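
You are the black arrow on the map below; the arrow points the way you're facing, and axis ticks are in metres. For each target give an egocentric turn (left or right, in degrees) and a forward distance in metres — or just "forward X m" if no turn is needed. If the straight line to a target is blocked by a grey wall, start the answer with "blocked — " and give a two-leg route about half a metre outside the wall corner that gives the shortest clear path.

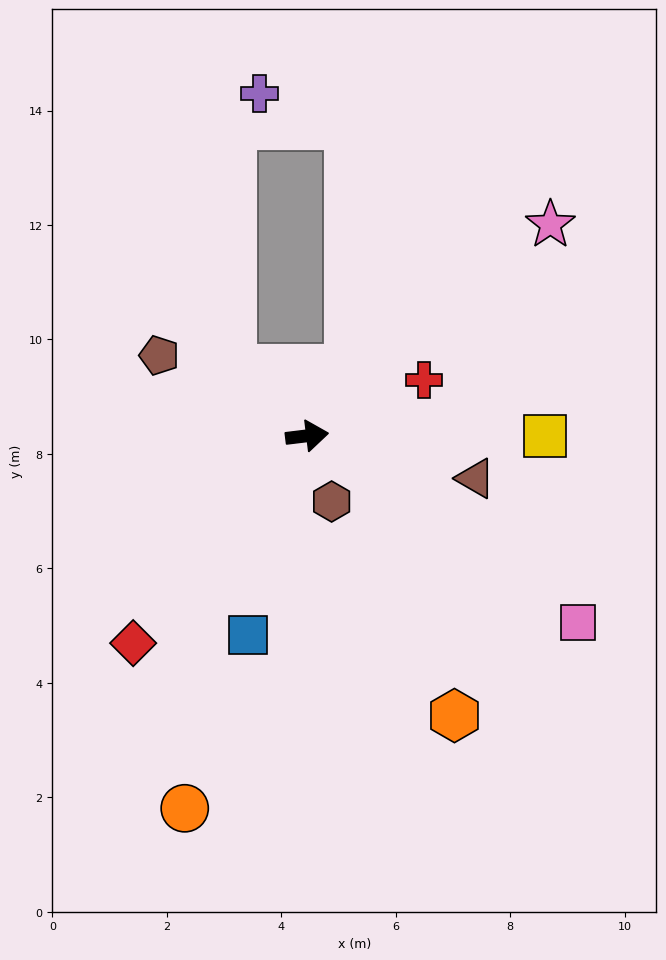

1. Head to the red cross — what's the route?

turn left 19°, forward 2.3 m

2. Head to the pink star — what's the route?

turn left 34°, forward 5.6 m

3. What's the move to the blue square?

turn right 114°, forward 3.6 m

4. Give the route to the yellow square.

turn right 7°, forward 4.2 m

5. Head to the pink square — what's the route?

turn right 42°, forward 5.7 m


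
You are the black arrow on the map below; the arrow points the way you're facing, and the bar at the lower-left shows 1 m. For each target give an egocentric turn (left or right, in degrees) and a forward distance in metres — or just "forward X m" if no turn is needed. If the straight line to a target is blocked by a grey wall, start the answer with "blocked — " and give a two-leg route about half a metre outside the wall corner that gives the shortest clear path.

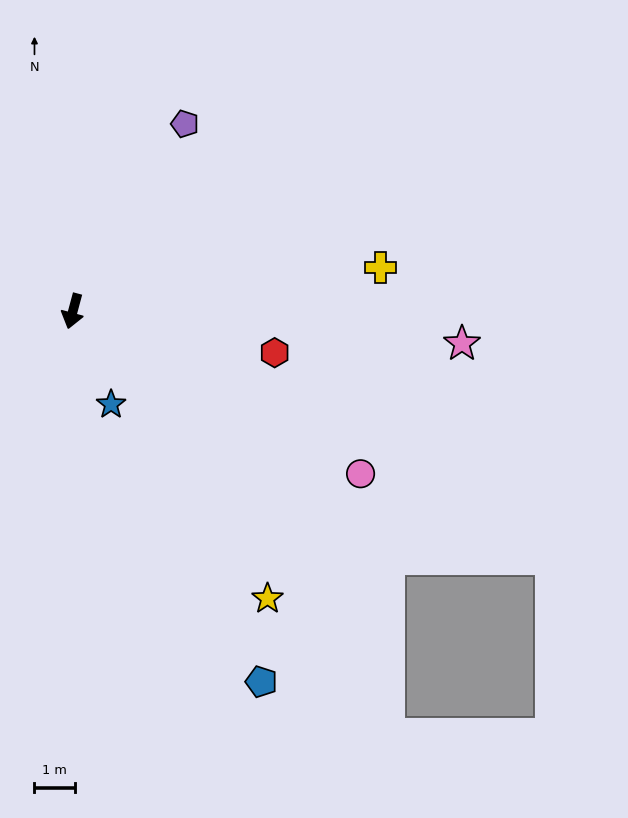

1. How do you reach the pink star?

turn left 100°, forward 9.7 m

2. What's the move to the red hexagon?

turn left 93°, forward 5.1 m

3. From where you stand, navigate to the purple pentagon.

turn left 164°, forward 5.4 m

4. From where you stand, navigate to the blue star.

turn left 37°, forward 2.5 m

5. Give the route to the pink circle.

turn left 76°, forward 8.2 m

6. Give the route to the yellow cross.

turn left 113°, forward 7.7 m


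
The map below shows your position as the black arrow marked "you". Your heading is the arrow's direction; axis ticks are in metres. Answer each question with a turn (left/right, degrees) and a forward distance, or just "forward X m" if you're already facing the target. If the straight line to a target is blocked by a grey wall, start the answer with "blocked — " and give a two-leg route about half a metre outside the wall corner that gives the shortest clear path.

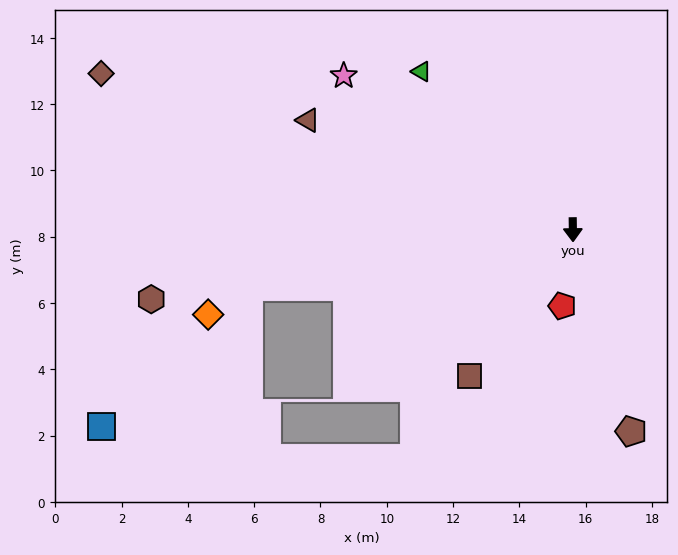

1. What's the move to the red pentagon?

turn right 9°, forward 2.3 m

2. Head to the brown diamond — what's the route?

turn right 109°, forward 15.0 m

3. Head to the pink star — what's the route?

turn right 125°, forward 8.3 m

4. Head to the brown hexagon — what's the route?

turn right 81°, forward 12.9 m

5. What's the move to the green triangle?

turn right 137°, forward 6.6 m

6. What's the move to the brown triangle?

turn right 113°, forward 8.6 m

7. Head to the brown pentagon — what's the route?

turn left 15°, forward 6.3 m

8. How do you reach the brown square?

turn right 36°, forward 5.4 m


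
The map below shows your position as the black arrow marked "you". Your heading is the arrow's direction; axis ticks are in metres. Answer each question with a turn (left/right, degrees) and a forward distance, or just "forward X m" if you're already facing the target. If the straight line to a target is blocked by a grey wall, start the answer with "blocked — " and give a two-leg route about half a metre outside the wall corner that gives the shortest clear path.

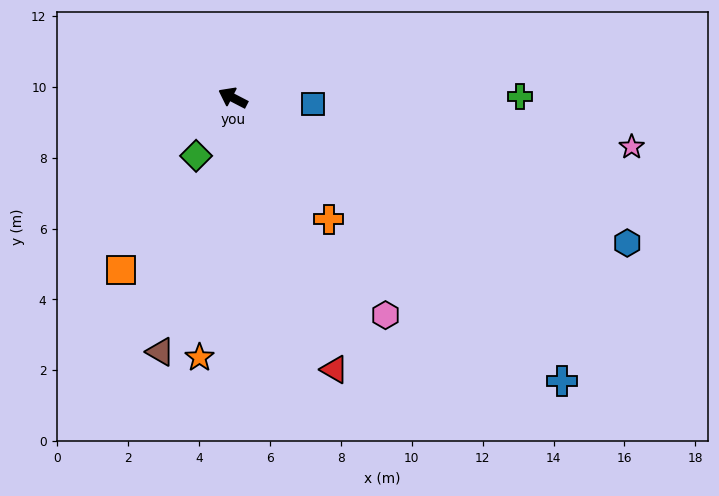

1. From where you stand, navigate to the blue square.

turn right 157°, forward 2.3 m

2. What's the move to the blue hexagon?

turn right 173°, forward 11.9 m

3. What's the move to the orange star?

turn left 110°, forward 7.4 m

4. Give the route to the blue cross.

turn left 167°, forward 12.3 m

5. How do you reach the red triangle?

turn left 138°, forward 8.2 m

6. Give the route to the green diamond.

turn left 85°, forward 1.9 m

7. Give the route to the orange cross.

turn left 156°, forward 4.4 m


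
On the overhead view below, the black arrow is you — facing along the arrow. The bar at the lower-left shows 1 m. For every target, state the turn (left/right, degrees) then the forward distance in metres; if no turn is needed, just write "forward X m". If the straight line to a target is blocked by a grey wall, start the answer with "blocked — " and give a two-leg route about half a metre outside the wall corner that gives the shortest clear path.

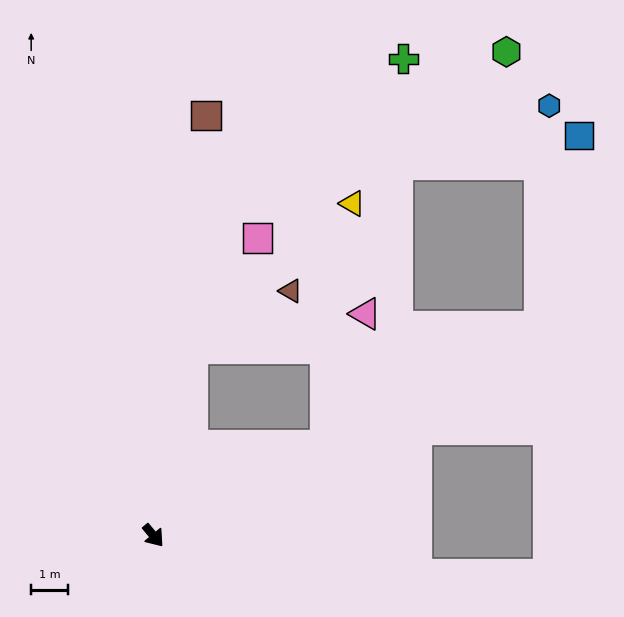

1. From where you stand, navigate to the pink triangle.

blocked — turn left 78°, forward 5.2 m, then turn left 45°, forward 3.7 m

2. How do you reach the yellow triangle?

blocked — turn left 129°, forward 5.2 m, then turn right 36°, forward 5.9 m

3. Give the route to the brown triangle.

blocked — turn left 129°, forward 5.2 m, then turn right 48°, forward 3.1 m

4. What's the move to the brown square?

turn left 133°, forward 11.5 m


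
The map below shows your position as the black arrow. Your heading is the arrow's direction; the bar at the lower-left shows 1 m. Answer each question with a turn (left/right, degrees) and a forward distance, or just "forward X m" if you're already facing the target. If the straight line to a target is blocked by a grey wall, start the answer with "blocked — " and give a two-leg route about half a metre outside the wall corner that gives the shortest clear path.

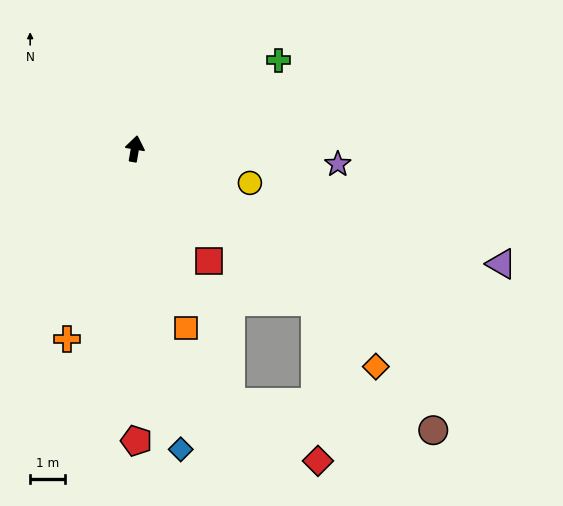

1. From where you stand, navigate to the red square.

turn right 137°, forward 3.9 m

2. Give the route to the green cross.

turn right 49°, forward 4.9 m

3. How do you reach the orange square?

turn right 154°, forward 5.4 m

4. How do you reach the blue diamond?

turn right 162°, forward 8.8 m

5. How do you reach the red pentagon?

turn right 170°, forward 8.5 m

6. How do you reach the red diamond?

blocked — turn right 121°, forward 6.9 m, then turn right 48°, forward 4.6 m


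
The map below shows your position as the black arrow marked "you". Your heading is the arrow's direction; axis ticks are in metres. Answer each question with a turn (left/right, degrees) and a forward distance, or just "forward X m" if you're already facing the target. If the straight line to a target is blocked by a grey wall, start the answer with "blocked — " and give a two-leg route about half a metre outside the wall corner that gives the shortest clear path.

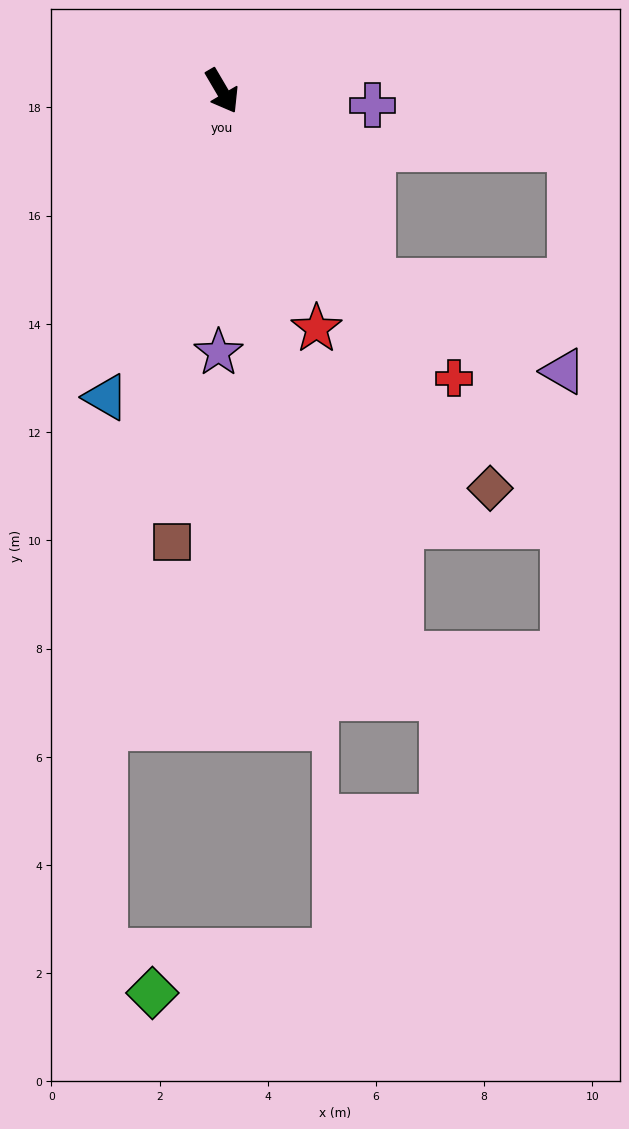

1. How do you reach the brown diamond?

turn left 4°, forward 8.9 m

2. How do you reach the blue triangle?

turn right 51°, forward 6.1 m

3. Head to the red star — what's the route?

turn right 9°, forward 4.7 m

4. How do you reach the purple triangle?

blocked — turn left 8°, forward 4.5 m, then turn left 26°, forward 3.9 m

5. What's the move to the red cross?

turn left 9°, forward 6.8 m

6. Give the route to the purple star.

turn right 31°, forward 4.8 m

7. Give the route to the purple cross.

turn left 54°, forward 2.8 m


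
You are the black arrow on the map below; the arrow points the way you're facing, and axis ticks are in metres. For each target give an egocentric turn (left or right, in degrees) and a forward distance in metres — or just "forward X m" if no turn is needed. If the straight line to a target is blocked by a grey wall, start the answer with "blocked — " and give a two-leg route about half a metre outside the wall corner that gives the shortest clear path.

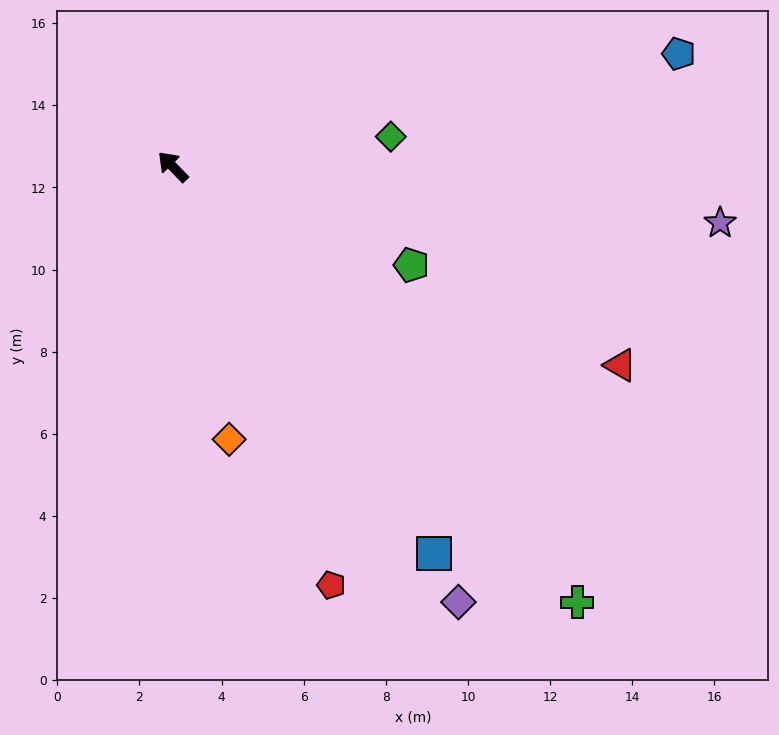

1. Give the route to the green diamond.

turn right 126°, forward 5.4 m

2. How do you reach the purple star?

turn right 140°, forward 13.4 m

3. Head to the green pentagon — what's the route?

turn right 157°, forward 6.3 m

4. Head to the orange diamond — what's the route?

turn left 147°, forward 6.8 m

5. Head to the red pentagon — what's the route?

turn left 157°, forward 10.9 m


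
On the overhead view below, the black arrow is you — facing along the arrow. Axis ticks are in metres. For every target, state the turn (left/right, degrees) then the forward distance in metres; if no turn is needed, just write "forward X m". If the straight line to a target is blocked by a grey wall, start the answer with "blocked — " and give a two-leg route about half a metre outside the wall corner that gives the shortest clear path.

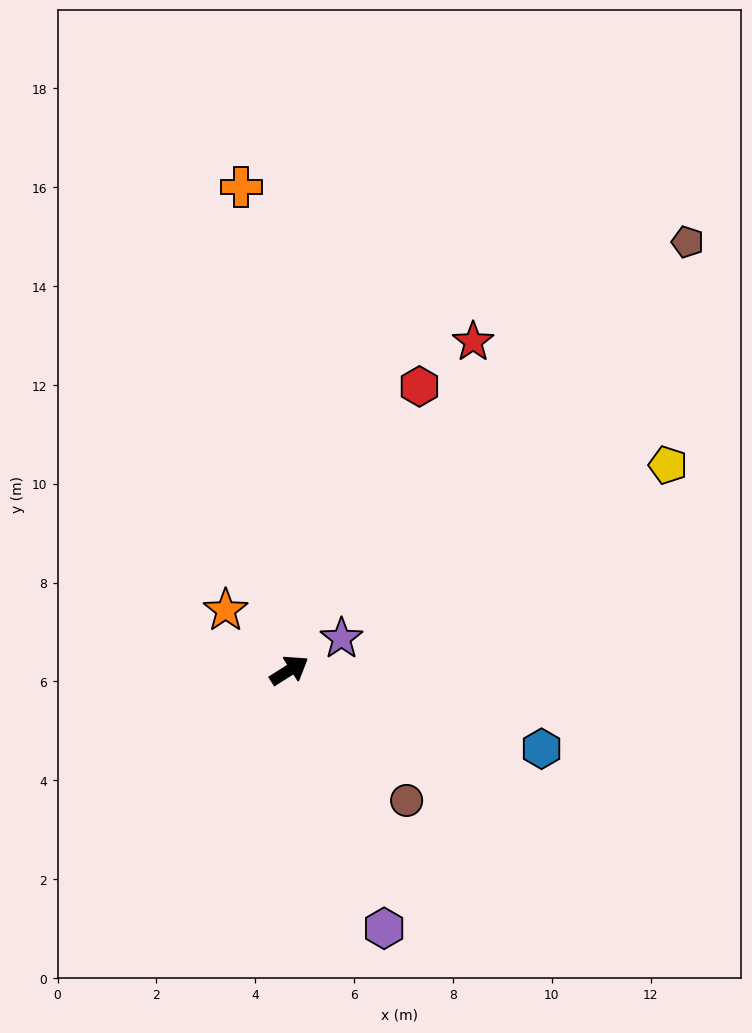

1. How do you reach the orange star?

turn left 104°, forward 1.8 m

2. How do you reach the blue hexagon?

turn right 50°, forward 5.3 m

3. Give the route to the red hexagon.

turn left 33°, forward 6.3 m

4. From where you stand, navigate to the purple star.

forward 1.2 m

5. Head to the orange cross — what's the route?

turn left 63°, forward 9.8 m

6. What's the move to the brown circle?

turn right 80°, forward 3.5 m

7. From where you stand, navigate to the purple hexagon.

turn right 102°, forward 5.6 m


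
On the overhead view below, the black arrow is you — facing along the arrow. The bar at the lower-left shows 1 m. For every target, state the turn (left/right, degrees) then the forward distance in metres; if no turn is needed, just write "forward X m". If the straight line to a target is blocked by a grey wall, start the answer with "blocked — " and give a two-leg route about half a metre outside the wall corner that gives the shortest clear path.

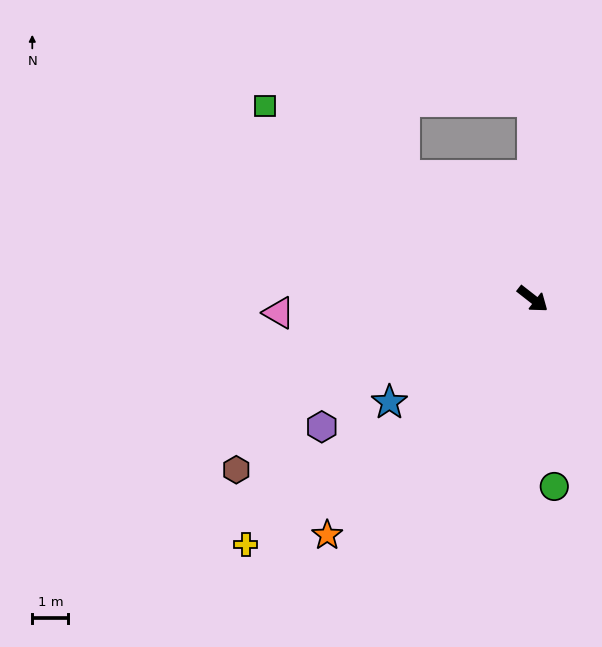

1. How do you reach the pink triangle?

turn right 139°, forward 7.0 m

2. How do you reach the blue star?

turn right 106°, forward 4.9 m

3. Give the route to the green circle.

turn right 45°, forward 5.2 m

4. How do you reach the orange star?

turn right 93°, forward 8.7 m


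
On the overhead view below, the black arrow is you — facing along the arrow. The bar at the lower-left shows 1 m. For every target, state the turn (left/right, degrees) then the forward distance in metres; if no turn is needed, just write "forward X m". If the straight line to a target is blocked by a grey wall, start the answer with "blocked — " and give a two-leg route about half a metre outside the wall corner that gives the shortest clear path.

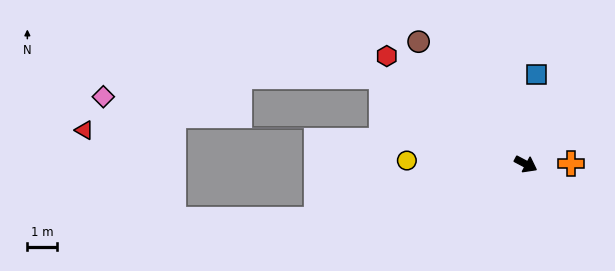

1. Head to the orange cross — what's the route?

turn left 28°, forward 1.5 m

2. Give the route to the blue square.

turn left 111°, forward 3.0 m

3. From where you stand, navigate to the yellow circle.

turn right 154°, forward 4.0 m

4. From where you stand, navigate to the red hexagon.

turn left 170°, forward 5.9 m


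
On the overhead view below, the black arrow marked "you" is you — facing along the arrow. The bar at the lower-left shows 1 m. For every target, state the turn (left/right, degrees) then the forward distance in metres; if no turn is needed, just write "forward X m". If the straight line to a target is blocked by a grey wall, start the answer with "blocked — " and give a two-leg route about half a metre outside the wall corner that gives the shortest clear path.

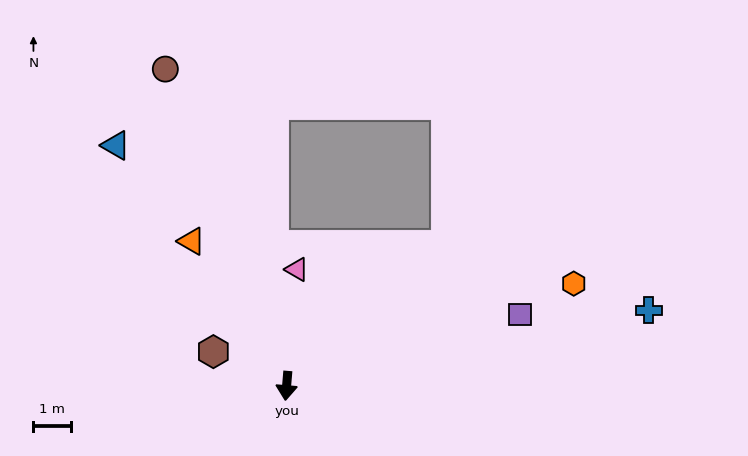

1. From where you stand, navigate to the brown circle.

turn right 154°, forward 9.0 m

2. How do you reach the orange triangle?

turn right 142°, forward 4.6 m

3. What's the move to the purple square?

turn left 112°, forward 6.5 m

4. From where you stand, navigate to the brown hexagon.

turn right 110°, forward 2.1 m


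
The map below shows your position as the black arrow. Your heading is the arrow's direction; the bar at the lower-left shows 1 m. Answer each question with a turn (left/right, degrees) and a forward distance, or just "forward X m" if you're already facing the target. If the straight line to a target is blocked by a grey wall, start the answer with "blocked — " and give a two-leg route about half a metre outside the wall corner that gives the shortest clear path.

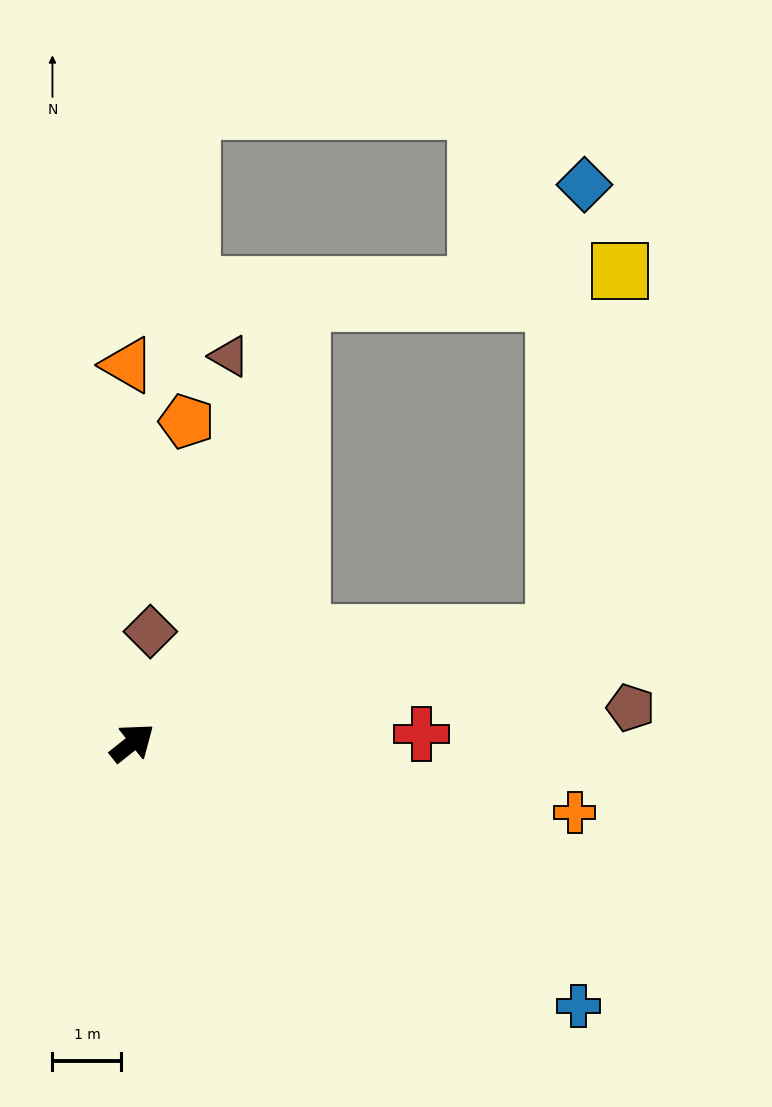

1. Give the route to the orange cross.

turn right 48°, forward 6.5 m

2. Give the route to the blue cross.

turn right 69°, forward 7.5 m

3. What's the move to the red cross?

turn right 37°, forward 4.2 m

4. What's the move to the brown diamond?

turn left 42°, forward 1.6 m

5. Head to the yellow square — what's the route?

blocked — turn right 24°, forward 6.3 m, then turn left 65°, forward 5.3 m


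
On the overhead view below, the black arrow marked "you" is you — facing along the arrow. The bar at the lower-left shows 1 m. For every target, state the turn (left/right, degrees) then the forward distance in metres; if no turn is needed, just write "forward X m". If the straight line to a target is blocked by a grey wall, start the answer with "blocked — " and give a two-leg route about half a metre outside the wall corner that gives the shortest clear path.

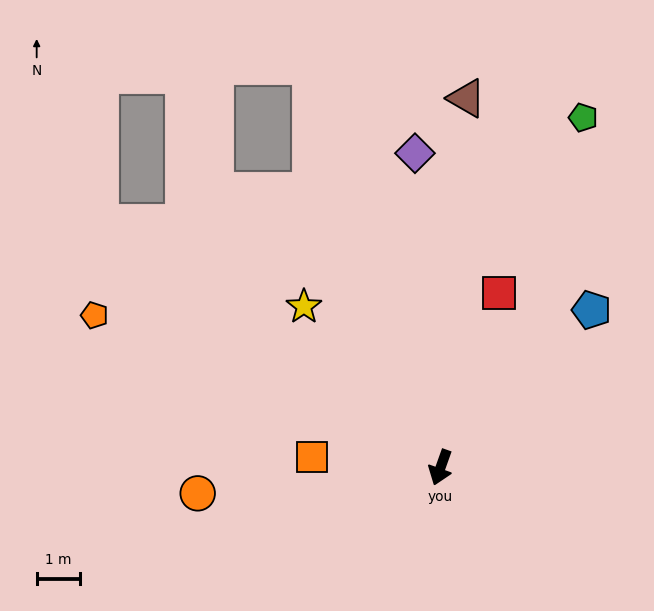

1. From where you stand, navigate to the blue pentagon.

turn left 156°, forward 5.1 m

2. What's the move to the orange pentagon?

turn right 94°, forward 8.8 m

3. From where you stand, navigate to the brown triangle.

turn right 164°, forward 8.6 m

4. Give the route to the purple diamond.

turn right 156°, forward 7.3 m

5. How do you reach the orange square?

turn right 75°, forward 3.0 m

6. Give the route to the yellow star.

turn right 120°, forward 4.9 m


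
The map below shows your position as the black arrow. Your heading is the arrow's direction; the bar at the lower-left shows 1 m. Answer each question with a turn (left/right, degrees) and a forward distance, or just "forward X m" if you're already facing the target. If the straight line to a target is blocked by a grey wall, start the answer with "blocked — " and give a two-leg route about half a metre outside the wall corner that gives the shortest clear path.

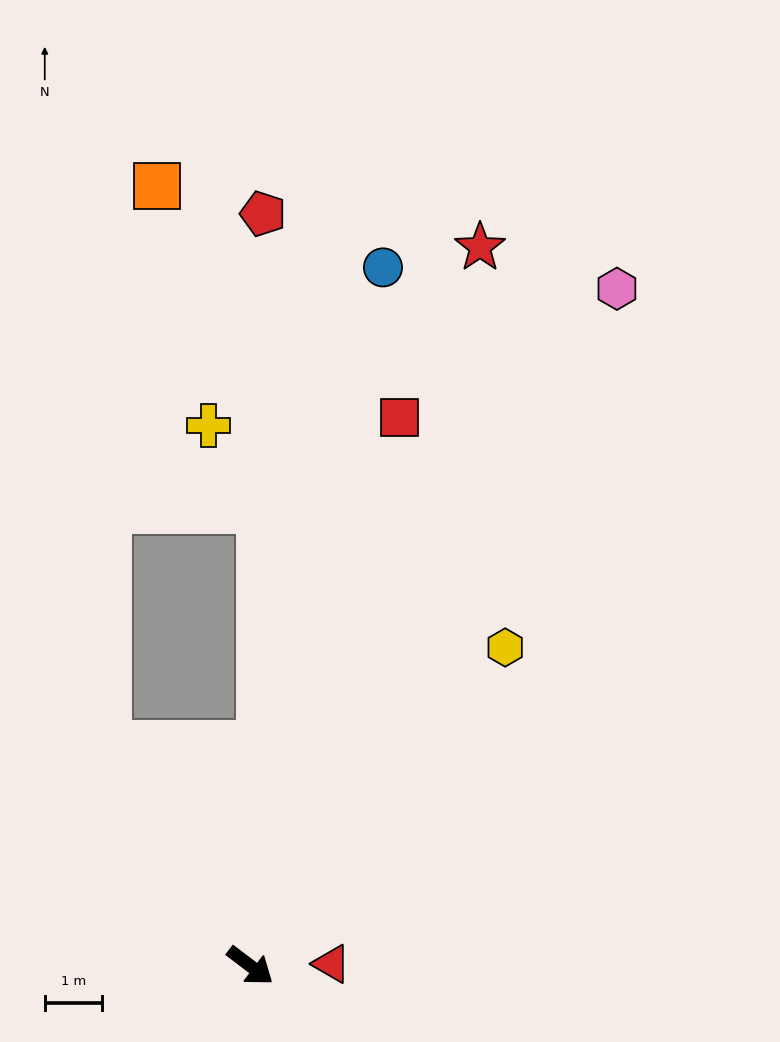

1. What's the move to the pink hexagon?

turn left 99°, forward 13.5 m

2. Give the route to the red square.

turn left 112°, forward 9.9 m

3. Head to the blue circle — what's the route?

turn left 116°, forward 12.4 m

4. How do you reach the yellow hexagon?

turn left 88°, forward 7.1 m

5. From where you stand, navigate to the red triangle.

turn left 39°, forward 1.4 m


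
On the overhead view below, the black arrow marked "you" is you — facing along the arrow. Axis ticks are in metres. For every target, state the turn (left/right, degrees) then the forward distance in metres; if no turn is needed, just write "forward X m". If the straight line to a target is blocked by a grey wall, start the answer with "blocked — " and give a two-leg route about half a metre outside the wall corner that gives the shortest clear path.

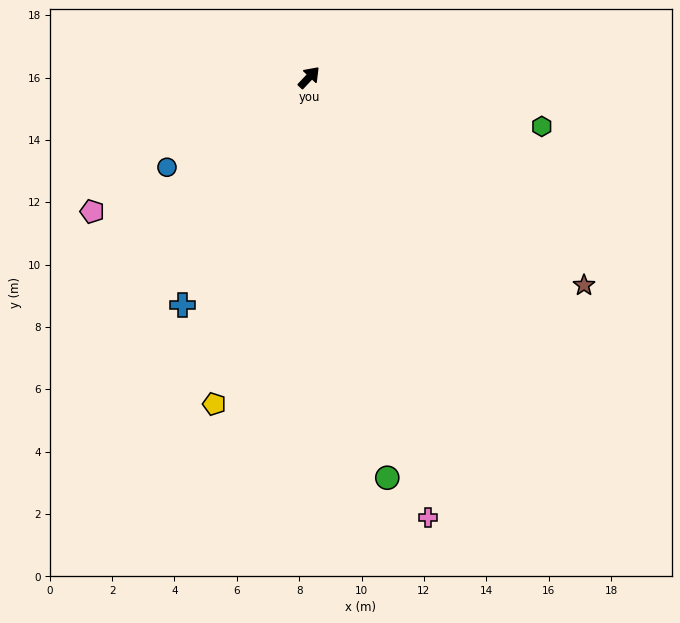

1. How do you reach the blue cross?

turn right 166°, forward 8.3 m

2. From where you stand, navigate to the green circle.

turn right 126°, forward 13.1 m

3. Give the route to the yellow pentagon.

turn right 153°, forward 10.9 m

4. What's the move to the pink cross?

turn right 122°, forward 14.6 m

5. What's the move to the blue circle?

turn left 166°, forward 5.4 m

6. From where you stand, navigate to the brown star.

turn right 84°, forward 11.1 m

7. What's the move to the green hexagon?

turn right 59°, forward 7.6 m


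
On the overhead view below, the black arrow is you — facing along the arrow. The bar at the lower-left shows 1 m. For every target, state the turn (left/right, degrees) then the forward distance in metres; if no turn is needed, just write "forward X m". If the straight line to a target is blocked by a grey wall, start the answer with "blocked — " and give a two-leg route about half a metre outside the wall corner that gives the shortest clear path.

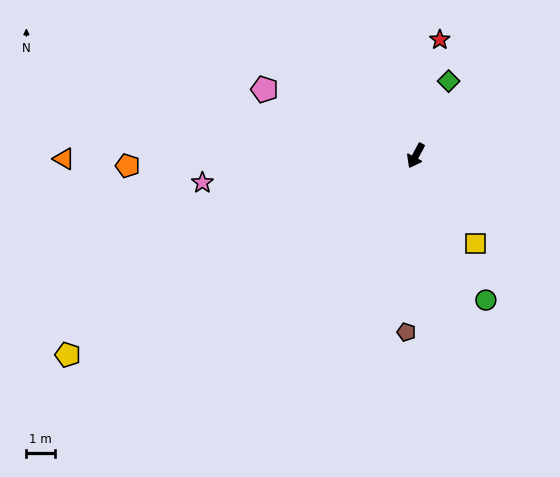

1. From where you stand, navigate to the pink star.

turn right 55°, forward 7.6 m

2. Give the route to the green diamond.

turn right 176°, forward 2.9 m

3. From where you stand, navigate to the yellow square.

turn left 62°, forward 3.7 m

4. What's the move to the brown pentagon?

turn left 25°, forward 6.2 m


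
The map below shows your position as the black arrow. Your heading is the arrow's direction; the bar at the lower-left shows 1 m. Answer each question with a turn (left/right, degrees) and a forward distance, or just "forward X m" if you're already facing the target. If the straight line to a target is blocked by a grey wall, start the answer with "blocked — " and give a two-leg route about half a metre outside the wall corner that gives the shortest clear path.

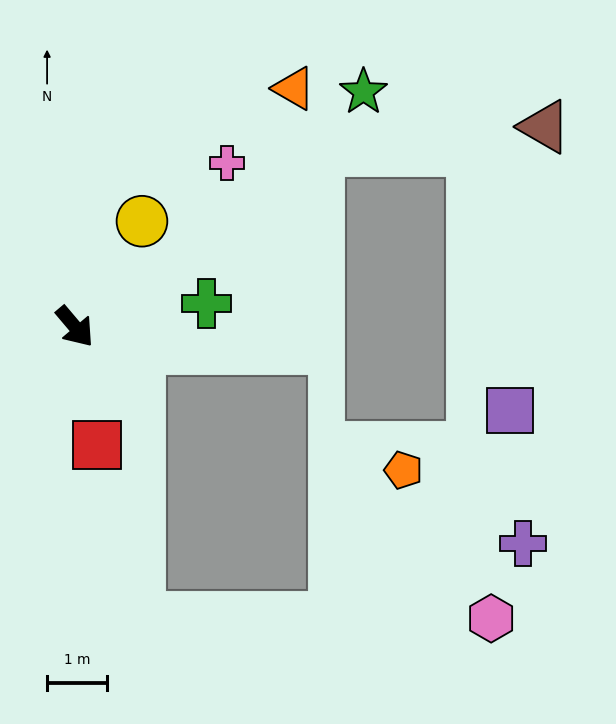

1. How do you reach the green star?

turn left 89°, forward 6.2 m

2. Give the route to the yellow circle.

turn left 107°, forward 2.1 m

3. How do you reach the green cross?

turn left 60°, forward 2.2 m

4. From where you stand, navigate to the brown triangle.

blocked — turn left 85°, forward 5.0 m, then turn right 29°, forward 3.8 m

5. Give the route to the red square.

turn right 30°, forward 2.0 m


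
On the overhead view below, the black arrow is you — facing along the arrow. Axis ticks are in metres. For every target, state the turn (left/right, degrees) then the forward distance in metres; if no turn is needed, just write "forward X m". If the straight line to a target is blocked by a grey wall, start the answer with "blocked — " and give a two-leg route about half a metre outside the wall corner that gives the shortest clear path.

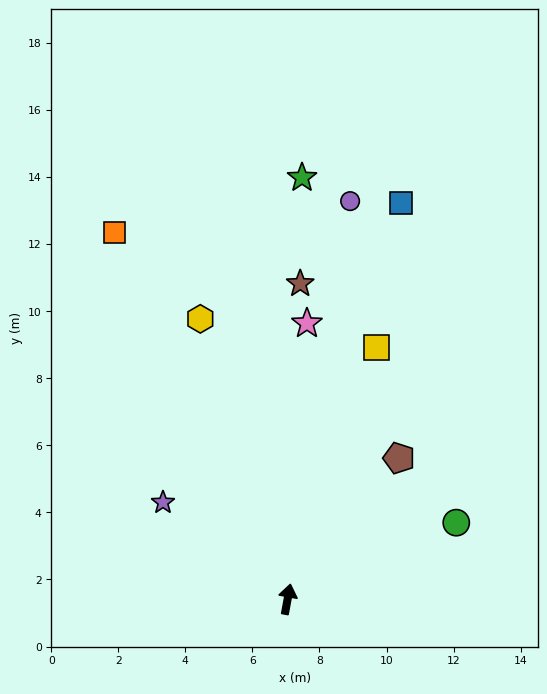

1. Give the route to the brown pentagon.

turn right 28°, forward 5.4 m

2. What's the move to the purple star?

turn left 63°, forward 4.7 m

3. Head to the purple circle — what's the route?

forward 12.0 m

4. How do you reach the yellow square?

turn right 9°, forward 8.0 m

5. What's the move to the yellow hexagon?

turn left 28°, forward 8.8 m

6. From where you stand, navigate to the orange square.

turn left 36°, forward 12.1 m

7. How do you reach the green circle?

turn right 55°, forward 5.5 m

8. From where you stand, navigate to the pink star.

turn left 6°, forward 8.2 m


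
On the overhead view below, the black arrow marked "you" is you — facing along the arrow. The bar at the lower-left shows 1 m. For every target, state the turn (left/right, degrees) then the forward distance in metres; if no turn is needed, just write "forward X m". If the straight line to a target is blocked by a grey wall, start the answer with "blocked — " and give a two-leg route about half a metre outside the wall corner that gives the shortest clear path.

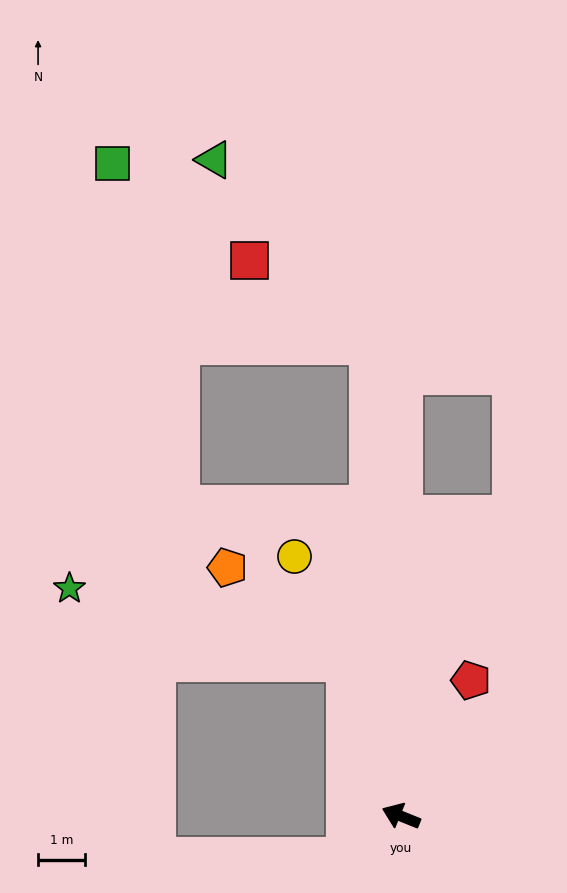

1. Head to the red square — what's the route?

blocked — turn right 64°, forward 10.0 m, then turn left 51°, forward 3.1 m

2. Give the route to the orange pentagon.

blocked — turn right 49°, forward 3.5 m, then turn left 33°, forward 3.2 m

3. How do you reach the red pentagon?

turn right 95°, forward 3.2 m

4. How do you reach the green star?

blocked — turn right 49°, forward 3.5 m, then turn left 56°, forward 6.1 m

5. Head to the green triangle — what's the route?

blocked — turn right 64°, forward 10.0 m, then turn left 36°, forward 5.1 m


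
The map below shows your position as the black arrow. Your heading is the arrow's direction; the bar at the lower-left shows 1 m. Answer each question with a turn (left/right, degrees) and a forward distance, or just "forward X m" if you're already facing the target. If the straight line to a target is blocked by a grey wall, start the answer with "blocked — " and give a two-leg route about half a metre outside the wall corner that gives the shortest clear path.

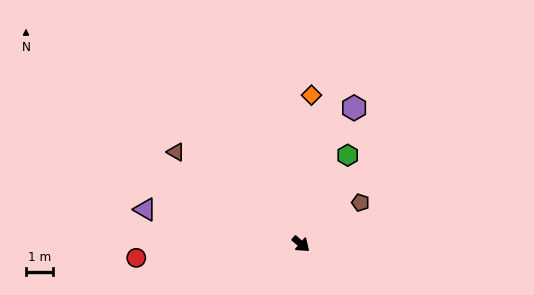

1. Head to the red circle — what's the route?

turn right 135°, forward 6.1 m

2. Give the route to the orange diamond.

turn left 126°, forward 5.5 m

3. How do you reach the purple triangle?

turn right 152°, forward 5.9 m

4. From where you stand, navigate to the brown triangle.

turn right 176°, forward 5.7 m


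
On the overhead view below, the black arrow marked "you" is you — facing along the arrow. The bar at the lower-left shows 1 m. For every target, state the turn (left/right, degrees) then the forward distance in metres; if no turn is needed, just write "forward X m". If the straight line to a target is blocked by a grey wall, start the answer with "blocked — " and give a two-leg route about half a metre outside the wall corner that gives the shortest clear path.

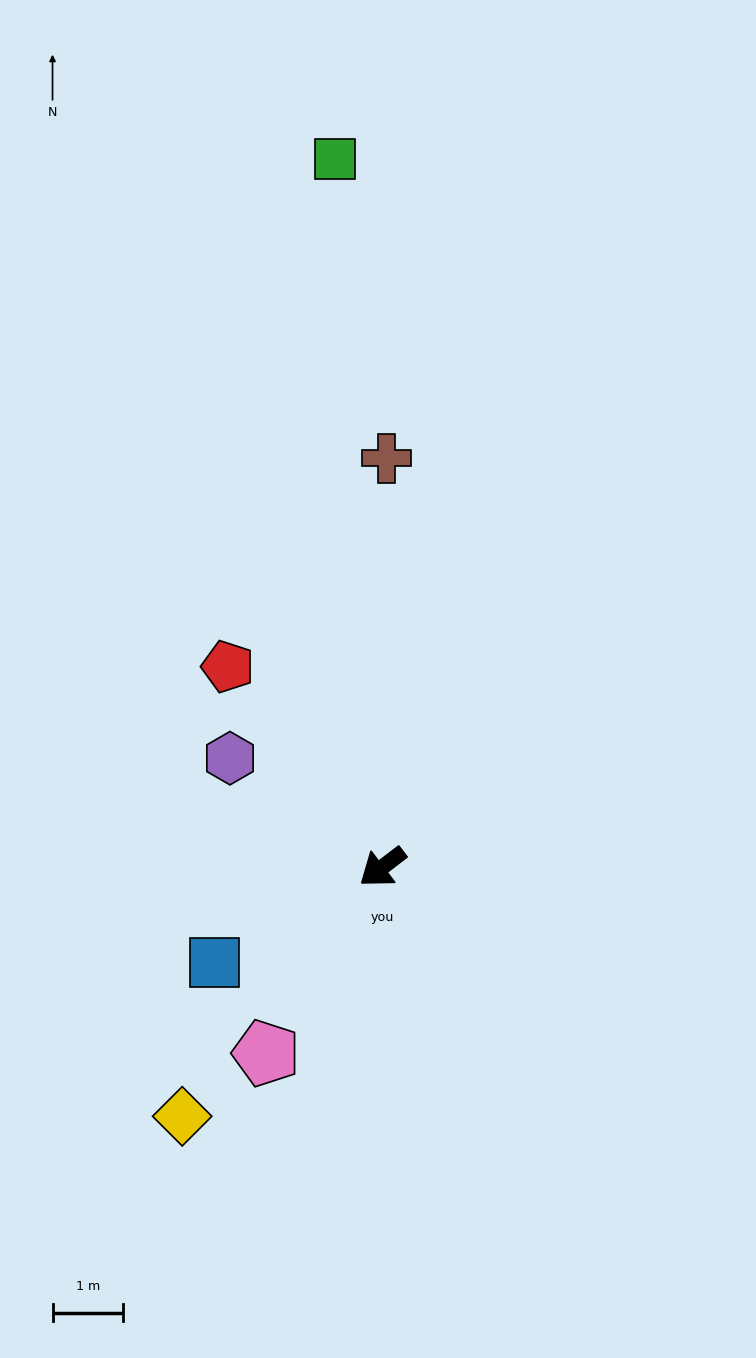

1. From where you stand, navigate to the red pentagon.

turn right 90°, forward 3.6 m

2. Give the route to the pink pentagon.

turn left 21°, forward 3.1 m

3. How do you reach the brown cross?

turn right 128°, forward 5.8 m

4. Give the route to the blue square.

turn right 8°, forward 2.7 m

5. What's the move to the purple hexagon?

turn right 73°, forward 2.6 m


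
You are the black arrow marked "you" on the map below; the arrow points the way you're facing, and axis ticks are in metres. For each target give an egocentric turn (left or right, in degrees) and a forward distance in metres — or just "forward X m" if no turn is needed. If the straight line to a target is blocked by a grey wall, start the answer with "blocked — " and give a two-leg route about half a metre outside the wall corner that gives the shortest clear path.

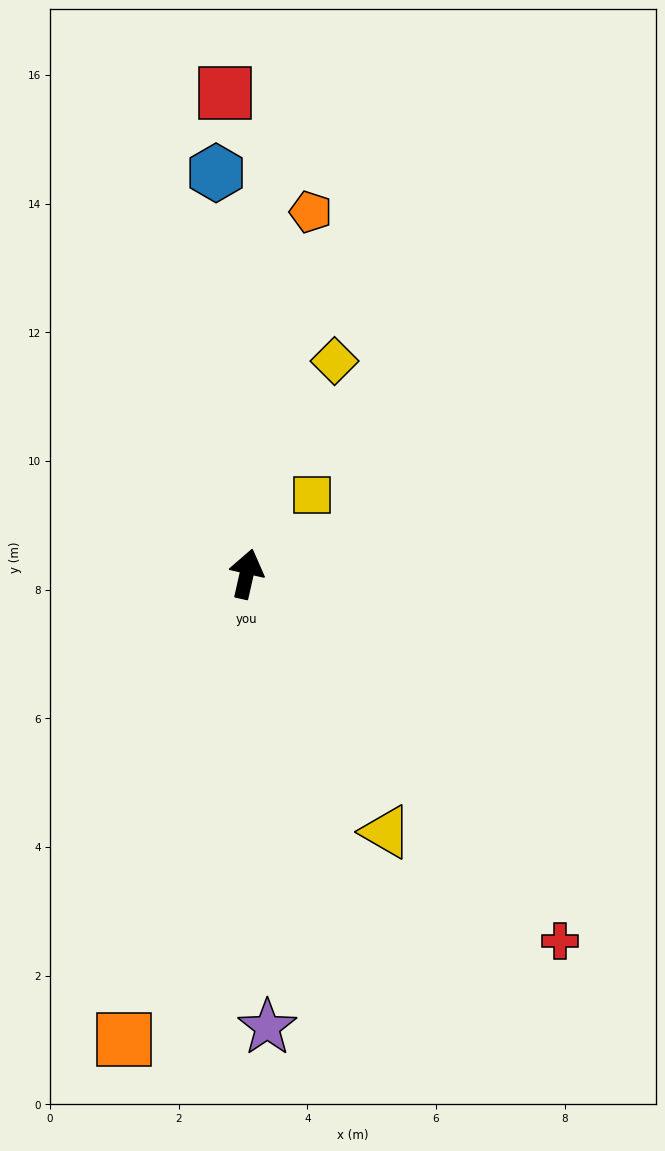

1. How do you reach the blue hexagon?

turn left 17°, forward 6.3 m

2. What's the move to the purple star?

turn right 165°, forward 7.1 m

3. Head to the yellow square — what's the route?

turn right 27°, forward 1.6 m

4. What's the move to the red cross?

turn right 127°, forward 7.5 m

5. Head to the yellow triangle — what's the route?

turn right 139°, forward 4.6 m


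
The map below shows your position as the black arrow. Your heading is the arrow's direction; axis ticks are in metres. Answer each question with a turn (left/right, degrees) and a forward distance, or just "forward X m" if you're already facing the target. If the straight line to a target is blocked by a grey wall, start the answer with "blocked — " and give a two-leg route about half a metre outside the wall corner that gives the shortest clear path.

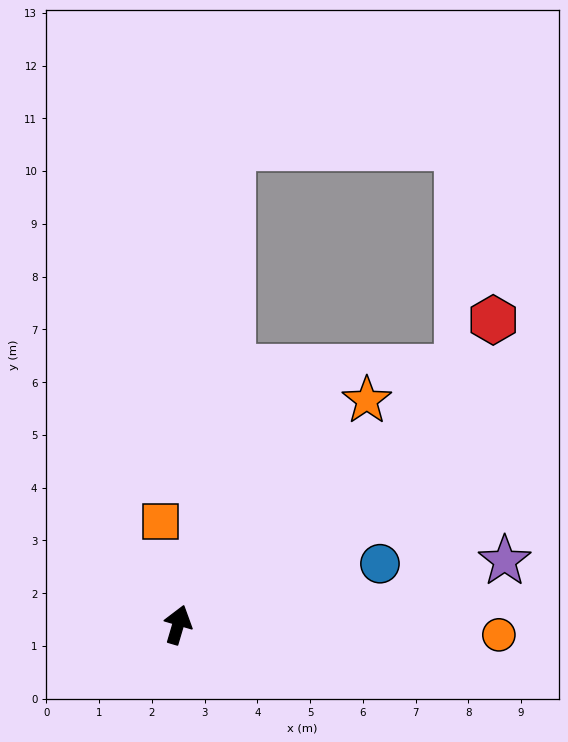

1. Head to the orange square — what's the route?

turn left 26°, forward 2.0 m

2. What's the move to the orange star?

turn right 24°, forward 5.6 m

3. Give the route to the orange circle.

turn right 75°, forward 6.1 m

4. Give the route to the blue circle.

turn right 57°, forward 4.0 m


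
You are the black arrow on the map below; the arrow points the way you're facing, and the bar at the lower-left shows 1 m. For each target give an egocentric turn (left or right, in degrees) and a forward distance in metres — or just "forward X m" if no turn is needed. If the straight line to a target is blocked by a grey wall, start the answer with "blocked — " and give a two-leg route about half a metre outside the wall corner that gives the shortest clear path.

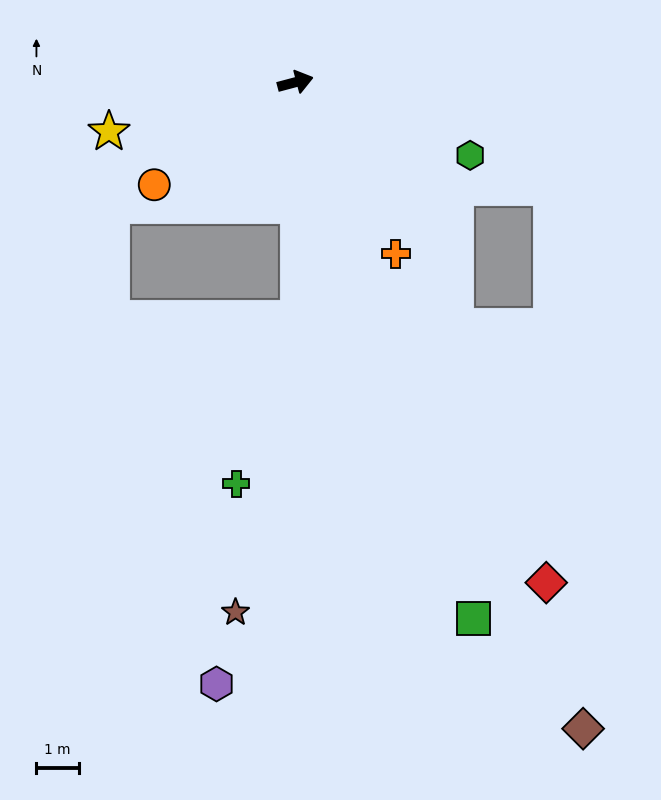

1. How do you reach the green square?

turn right 87°, forward 13.3 m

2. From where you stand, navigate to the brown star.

blocked — turn right 104°, forward 5.6 m, then turn right 13°, forward 7.1 m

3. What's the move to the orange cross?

turn right 75°, forward 4.7 m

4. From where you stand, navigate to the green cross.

blocked — turn right 104°, forward 5.6 m, then turn right 21°, forward 4.2 m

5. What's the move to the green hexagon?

turn right 38°, forward 4.5 m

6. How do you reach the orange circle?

turn right 159°, forward 4.1 m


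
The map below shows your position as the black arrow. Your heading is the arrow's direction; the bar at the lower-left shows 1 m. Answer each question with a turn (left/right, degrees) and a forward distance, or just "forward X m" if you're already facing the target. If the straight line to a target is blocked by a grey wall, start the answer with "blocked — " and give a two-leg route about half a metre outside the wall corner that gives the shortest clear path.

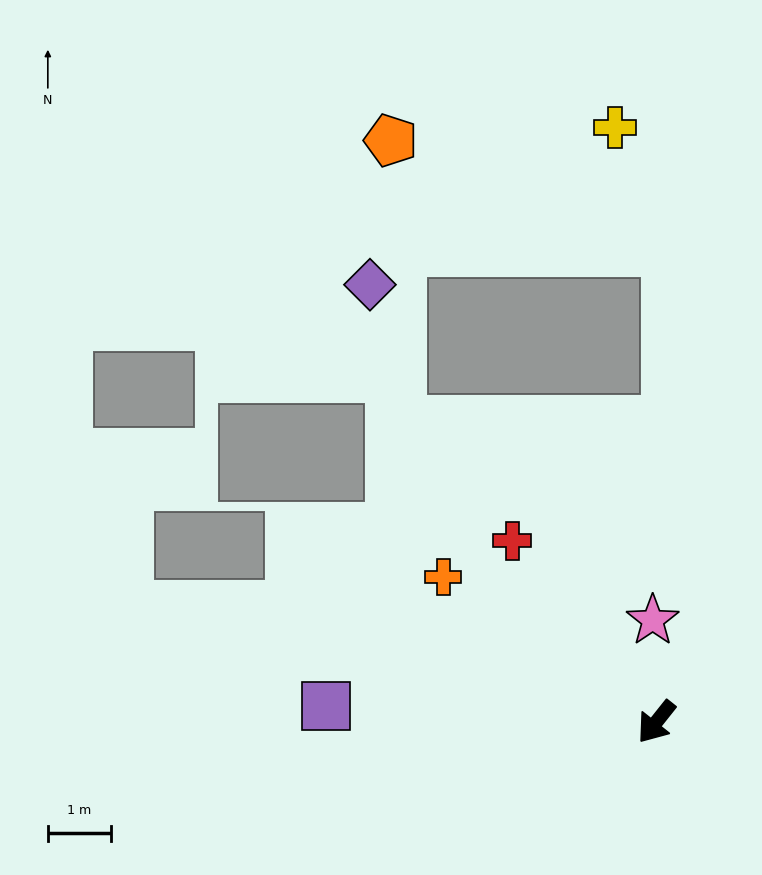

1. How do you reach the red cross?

turn right 103°, forward 3.7 m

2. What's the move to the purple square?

turn right 54°, forward 5.3 m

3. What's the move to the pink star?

turn right 139°, forward 1.6 m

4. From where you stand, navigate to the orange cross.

turn right 86°, forward 4.1 m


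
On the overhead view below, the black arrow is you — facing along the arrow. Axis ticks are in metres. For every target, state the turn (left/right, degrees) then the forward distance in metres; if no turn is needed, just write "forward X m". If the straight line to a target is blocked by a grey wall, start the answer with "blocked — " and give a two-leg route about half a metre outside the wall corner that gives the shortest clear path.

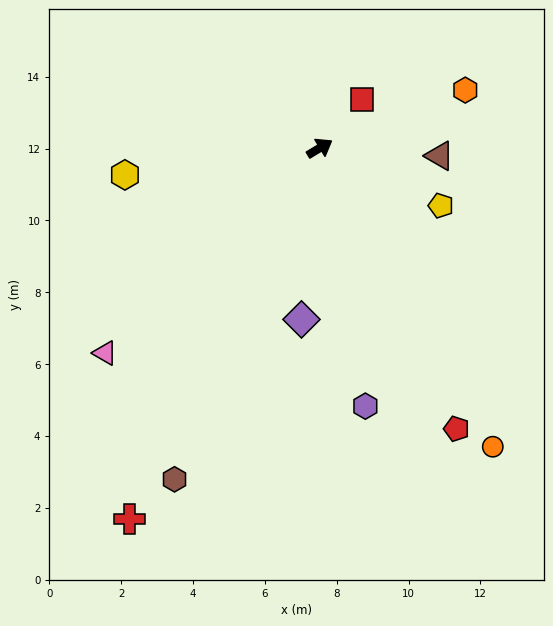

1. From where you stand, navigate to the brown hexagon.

turn right 145°, forward 10.1 m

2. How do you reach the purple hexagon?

turn right 111°, forward 7.3 m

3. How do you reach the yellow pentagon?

turn right 56°, forward 3.7 m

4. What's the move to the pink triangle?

turn right 167°, forward 8.3 m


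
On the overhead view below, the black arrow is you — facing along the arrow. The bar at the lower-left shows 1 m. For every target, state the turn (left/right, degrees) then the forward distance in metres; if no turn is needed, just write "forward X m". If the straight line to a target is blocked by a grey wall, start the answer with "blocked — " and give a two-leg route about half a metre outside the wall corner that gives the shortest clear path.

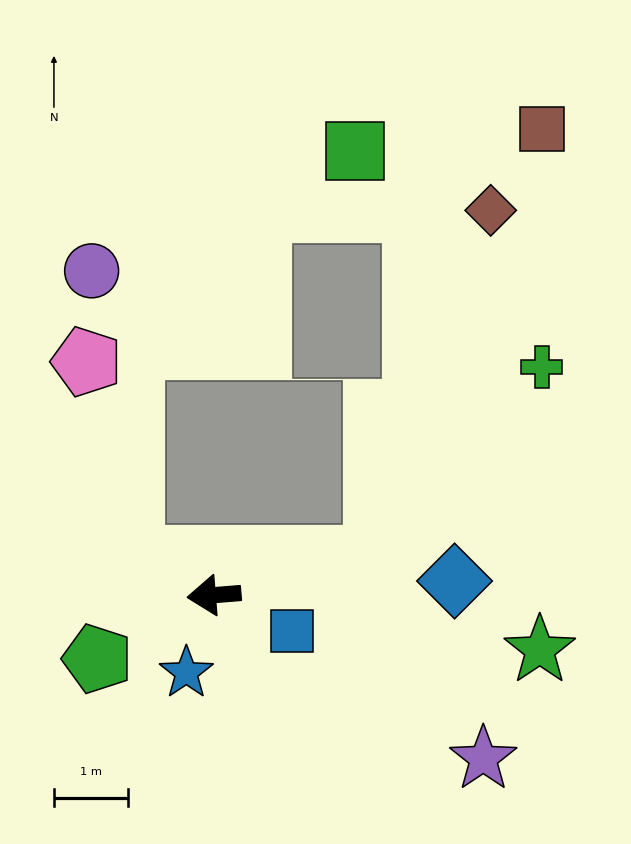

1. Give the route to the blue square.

turn left 151°, forward 1.2 m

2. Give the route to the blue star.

turn left 66°, forward 1.1 m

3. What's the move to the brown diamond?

blocked — turn right 172°, forward 2.2 m, then turn left 59°, forward 4.9 m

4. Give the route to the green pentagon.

turn left 24°, forward 1.8 m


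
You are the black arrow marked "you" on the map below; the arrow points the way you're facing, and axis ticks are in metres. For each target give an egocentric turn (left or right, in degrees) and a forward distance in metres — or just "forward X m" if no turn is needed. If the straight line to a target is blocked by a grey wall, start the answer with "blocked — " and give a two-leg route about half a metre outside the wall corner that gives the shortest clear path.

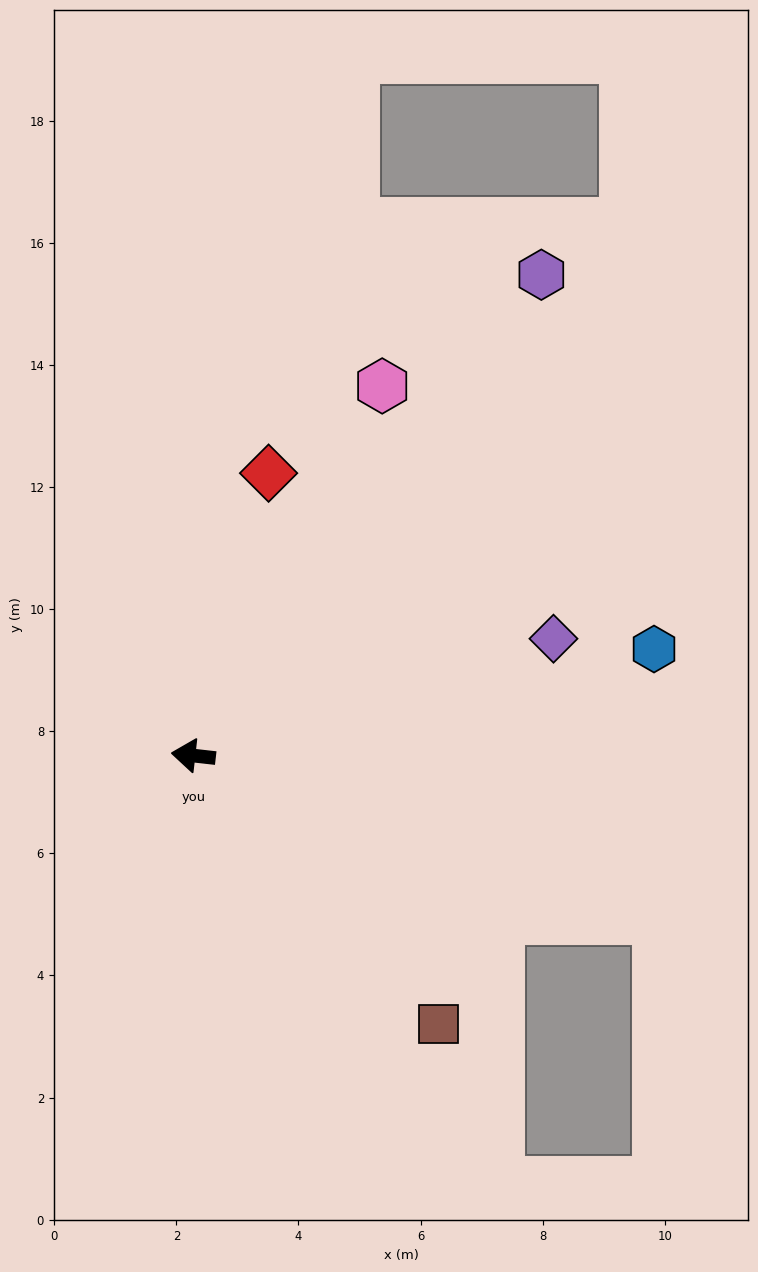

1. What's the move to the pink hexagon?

turn right 111°, forward 6.8 m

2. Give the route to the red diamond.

turn right 98°, forward 4.8 m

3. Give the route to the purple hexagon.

turn right 119°, forward 9.7 m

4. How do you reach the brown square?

turn left 139°, forward 6.0 m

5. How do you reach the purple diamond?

turn right 156°, forward 6.2 m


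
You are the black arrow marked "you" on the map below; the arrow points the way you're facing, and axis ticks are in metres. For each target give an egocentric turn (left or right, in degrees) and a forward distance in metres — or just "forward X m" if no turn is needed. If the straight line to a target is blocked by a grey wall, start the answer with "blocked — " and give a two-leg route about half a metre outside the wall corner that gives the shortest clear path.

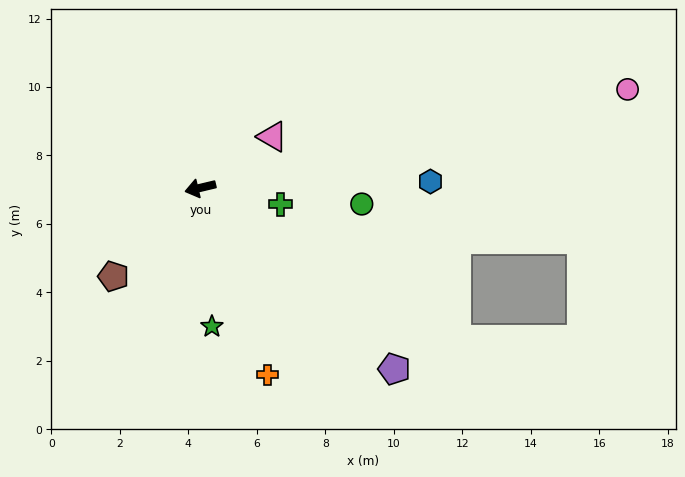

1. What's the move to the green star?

turn left 81°, forward 4.1 m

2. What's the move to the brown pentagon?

turn left 32°, forward 3.6 m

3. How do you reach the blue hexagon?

turn left 168°, forward 6.7 m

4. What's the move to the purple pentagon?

turn left 124°, forward 7.7 m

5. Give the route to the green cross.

turn left 155°, forward 2.4 m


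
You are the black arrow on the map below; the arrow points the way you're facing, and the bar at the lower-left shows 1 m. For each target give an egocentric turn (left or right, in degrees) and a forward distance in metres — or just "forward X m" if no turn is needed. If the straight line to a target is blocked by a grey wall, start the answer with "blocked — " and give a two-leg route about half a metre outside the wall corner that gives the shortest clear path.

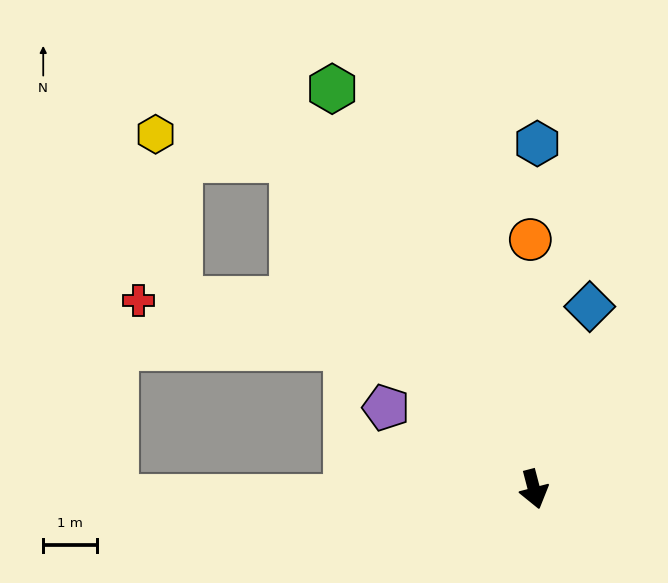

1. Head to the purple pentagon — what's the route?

turn right 133°, forward 3.1 m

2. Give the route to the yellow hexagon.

blocked — turn right 158°, forward 7.5 m, then turn left 43°, forward 2.6 m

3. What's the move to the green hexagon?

turn right 168°, forward 8.3 m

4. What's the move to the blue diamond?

turn left 148°, forward 3.5 m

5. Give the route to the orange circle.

turn left 166°, forward 4.6 m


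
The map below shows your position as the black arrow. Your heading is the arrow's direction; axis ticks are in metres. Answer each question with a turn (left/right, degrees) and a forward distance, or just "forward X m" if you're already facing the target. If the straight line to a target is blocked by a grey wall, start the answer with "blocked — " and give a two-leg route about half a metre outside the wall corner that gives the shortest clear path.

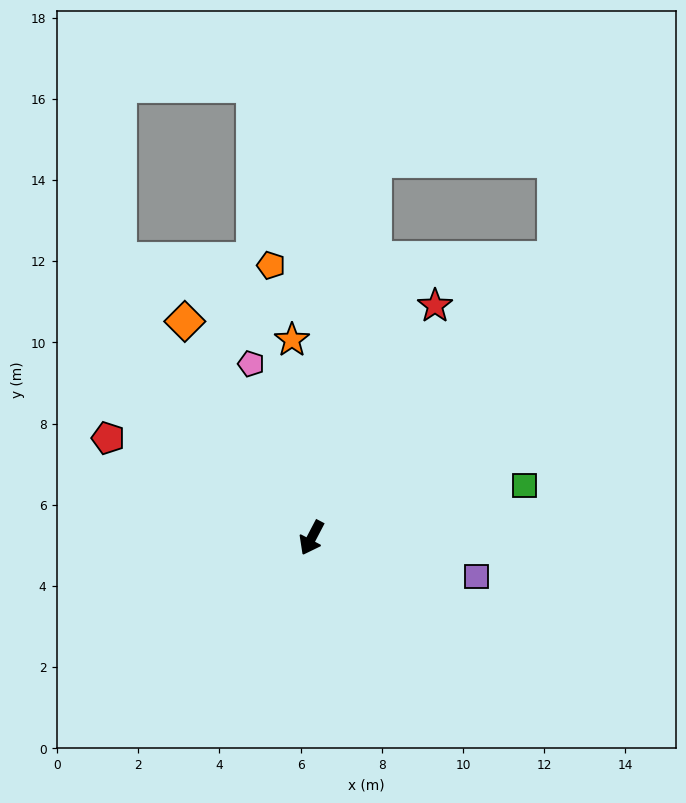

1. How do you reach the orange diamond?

turn right 122°, forward 6.2 m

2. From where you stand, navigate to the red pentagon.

turn right 88°, forward 5.6 m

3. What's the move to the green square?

turn left 131°, forward 5.4 m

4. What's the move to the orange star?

turn right 147°, forward 4.9 m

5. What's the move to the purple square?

turn left 105°, forward 4.2 m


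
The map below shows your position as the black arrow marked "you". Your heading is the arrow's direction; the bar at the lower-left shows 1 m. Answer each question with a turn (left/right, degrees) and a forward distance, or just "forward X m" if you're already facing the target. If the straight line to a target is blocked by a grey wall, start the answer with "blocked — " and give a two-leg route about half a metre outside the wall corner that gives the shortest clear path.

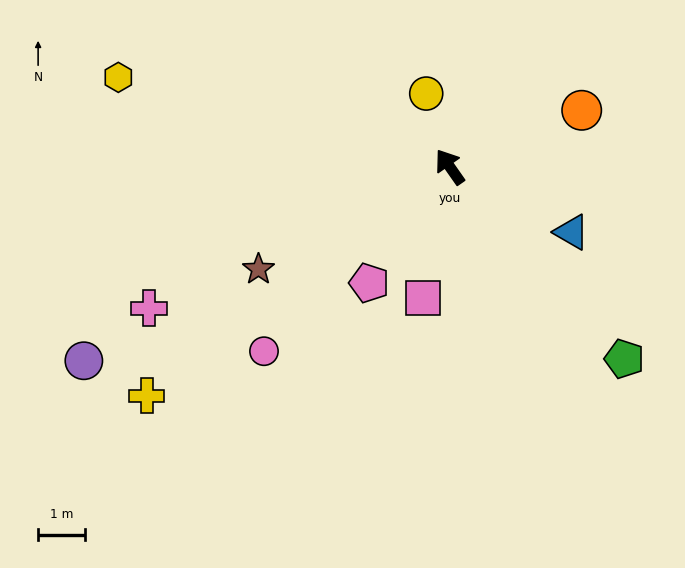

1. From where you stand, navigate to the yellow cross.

turn left 92°, forward 8.0 m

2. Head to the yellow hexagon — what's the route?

turn left 40°, forward 7.2 m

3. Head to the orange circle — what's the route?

turn right 102°, forward 3.0 m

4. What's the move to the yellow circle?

turn right 17°, forward 1.6 m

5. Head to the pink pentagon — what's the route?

turn left 110°, forward 3.0 m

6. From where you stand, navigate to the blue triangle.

turn right 153°, forward 2.9 m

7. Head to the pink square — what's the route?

turn left 134°, forward 2.8 m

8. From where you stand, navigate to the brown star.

turn left 83°, forward 4.6 m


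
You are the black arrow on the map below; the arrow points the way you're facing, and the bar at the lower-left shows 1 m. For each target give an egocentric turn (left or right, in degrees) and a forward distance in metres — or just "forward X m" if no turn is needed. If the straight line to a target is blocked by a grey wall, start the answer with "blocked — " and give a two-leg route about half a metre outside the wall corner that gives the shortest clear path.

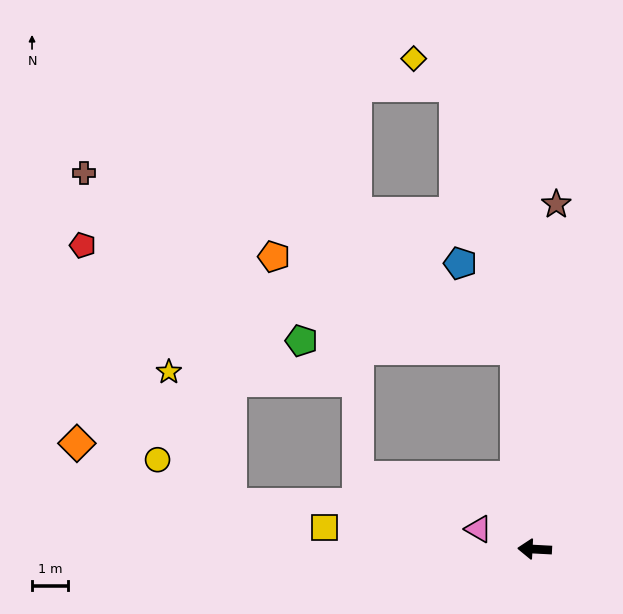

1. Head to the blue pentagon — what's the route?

blocked — turn right 81°, forward 5.5 m, then turn left 27°, forward 2.8 m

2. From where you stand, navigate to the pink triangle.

turn right 17°, forward 1.6 m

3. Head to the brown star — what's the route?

turn right 91°, forward 9.5 m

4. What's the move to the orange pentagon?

blocked — turn right 81°, forward 5.5 m, then turn left 63°, forward 7.1 m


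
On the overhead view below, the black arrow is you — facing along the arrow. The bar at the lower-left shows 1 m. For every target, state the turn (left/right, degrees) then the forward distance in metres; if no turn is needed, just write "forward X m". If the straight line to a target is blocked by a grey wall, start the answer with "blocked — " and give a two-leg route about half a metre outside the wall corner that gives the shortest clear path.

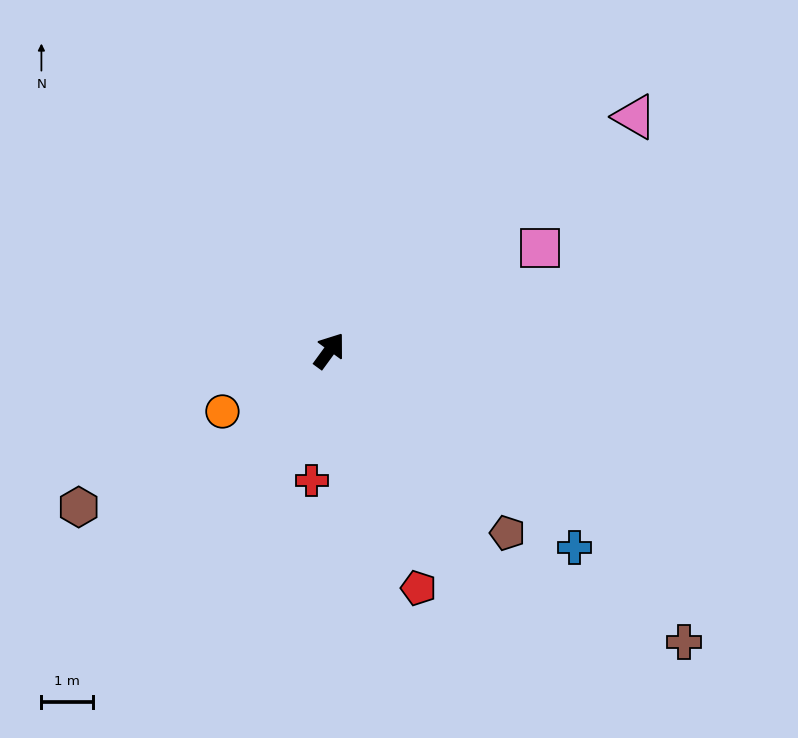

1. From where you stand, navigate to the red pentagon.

turn right 123°, forward 5.0 m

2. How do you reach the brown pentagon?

turn right 100°, forward 5.0 m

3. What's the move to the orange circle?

turn left 156°, forward 2.4 m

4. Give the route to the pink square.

turn right 28°, forward 4.6 m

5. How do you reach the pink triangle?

turn right 16°, forward 7.5 m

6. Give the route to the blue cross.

turn right 93°, forward 6.1 m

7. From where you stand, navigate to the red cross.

turn right 152°, forward 2.6 m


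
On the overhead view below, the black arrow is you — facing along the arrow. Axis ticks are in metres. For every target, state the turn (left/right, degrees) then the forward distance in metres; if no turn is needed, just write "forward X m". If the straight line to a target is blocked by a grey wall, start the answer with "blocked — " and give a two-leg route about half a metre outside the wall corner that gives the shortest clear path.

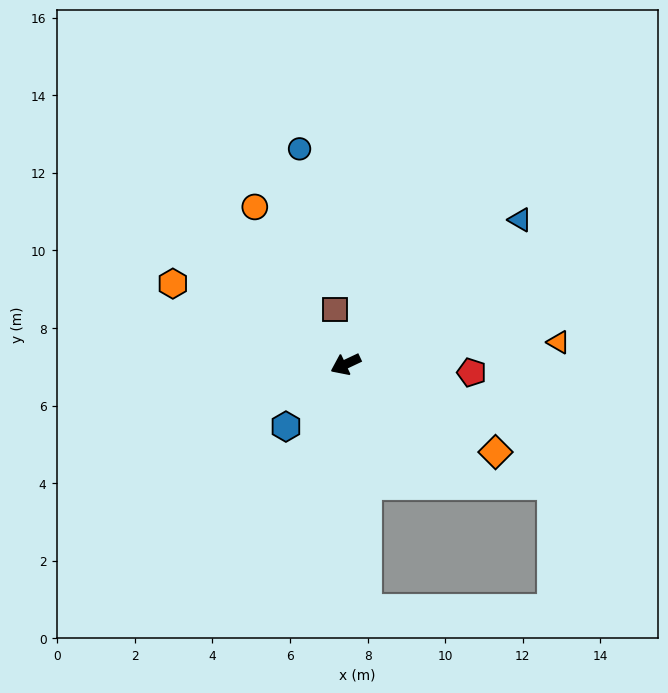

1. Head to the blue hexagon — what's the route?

turn left 21°, forward 2.2 m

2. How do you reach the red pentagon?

turn left 151°, forward 3.3 m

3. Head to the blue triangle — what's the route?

turn right 166°, forward 5.8 m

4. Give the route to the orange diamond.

turn left 124°, forward 4.5 m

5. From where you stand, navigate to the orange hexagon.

turn right 50°, forward 4.9 m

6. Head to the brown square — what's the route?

turn right 104°, forward 1.4 m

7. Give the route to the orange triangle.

turn left 161°, forward 5.5 m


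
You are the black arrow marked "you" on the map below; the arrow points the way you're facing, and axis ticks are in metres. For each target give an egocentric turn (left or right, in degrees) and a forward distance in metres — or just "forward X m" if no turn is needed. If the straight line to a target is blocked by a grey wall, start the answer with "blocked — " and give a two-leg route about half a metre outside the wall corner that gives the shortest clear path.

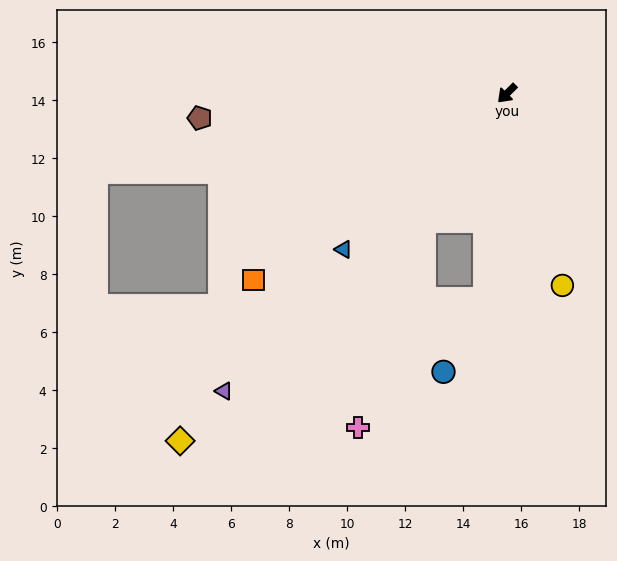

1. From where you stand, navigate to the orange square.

turn right 9°, forward 10.8 m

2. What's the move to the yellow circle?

turn left 61°, forward 6.9 m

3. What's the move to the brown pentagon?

turn right 40°, forward 10.6 m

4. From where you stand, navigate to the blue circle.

blocked — turn left 39°, forward 7.1 m, then turn right 23°, forward 2.9 m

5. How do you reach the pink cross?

blocked — turn left 12°, forward 5.2 m, then turn left 15°, forward 7.5 m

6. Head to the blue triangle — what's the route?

forward 7.8 m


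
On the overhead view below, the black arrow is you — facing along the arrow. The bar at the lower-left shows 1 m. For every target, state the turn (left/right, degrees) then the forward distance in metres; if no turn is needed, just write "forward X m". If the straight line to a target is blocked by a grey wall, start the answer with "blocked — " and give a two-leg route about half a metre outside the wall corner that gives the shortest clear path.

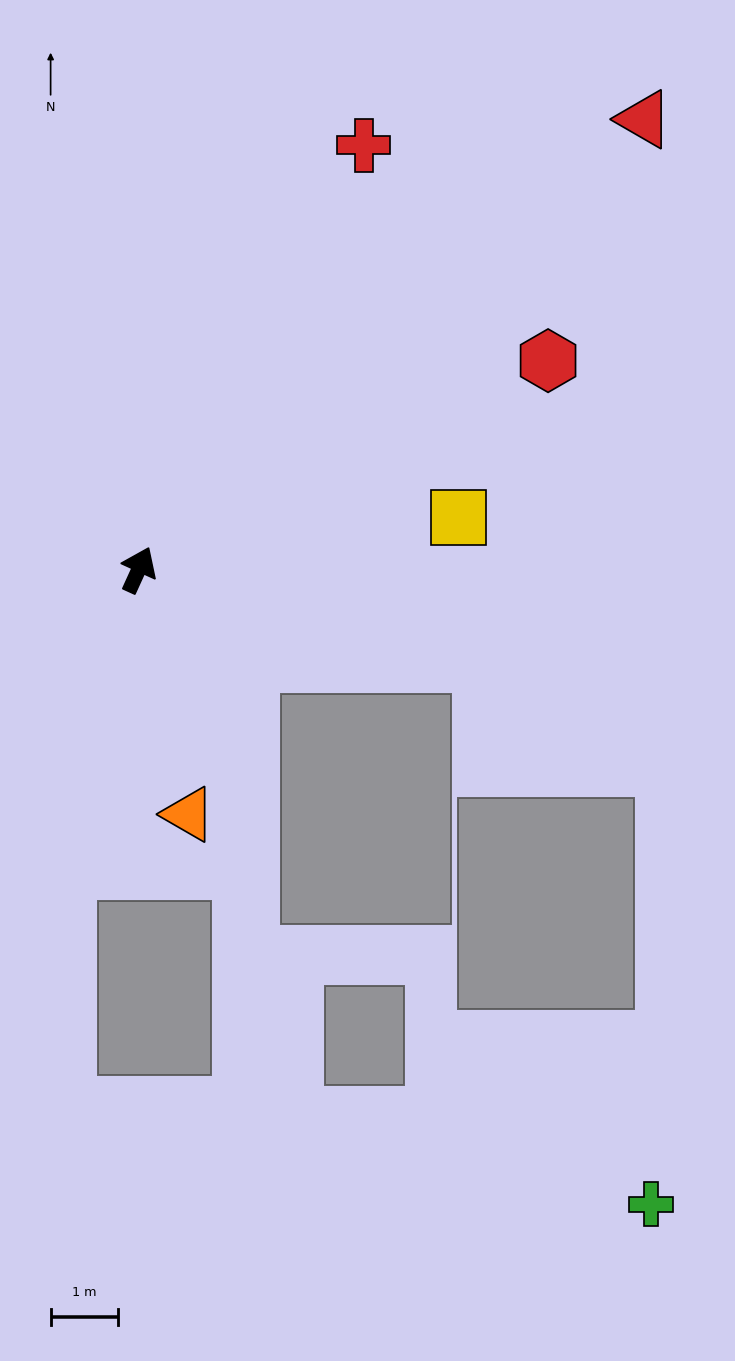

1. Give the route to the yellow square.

turn right 56°, forward 4.8 m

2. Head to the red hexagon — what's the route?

turn right 38°, forward 6.8 m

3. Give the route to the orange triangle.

turn right 144°, forward 3.7 m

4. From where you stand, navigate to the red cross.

turn right 3°, forward 7.1 m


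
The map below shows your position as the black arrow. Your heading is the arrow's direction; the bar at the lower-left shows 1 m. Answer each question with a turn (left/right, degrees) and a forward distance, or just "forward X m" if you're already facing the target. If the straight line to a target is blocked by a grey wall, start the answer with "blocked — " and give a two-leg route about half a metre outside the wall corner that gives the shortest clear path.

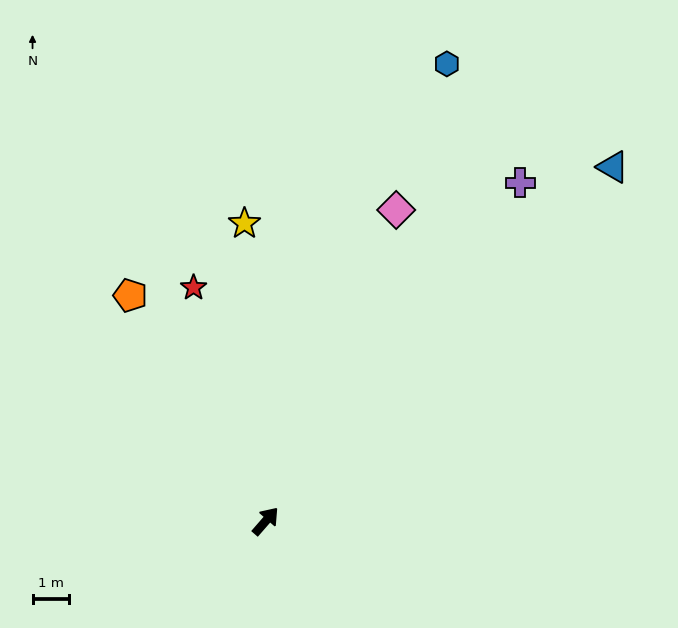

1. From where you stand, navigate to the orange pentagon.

turn left 72°, forward 7.3 m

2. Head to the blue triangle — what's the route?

turn right 3°, forward 13.7 m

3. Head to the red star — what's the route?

turn left 58°, forward 6.7 m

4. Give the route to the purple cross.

turn left 4°, forward 11.7 m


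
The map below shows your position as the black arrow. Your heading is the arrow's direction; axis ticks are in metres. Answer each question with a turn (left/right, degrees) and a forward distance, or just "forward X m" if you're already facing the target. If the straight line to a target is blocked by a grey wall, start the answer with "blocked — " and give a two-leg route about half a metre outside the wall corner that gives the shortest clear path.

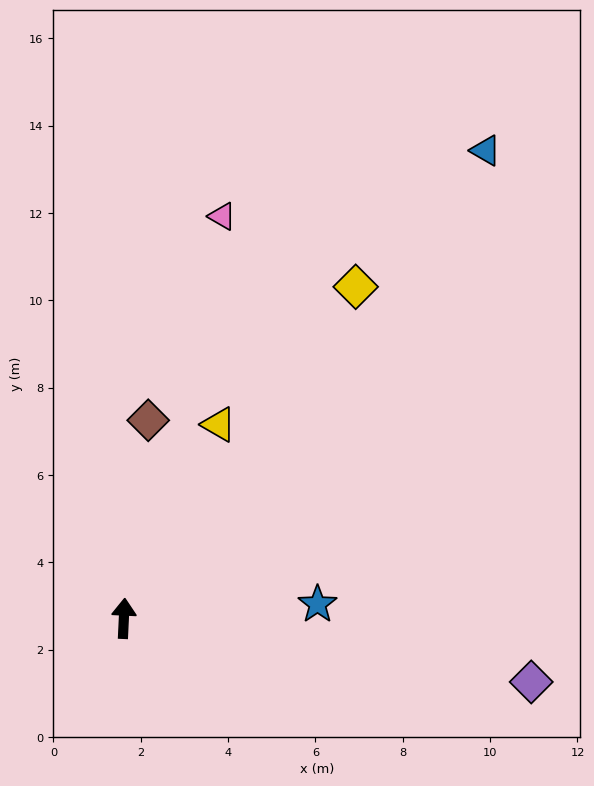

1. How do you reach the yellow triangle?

turn right 23°, forward 4.9 m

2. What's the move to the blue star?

turn right 83°, forward 4.4 m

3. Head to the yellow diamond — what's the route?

turn right 32°, forward 9.3 m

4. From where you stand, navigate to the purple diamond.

turn right 96°, forward 9.4 m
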